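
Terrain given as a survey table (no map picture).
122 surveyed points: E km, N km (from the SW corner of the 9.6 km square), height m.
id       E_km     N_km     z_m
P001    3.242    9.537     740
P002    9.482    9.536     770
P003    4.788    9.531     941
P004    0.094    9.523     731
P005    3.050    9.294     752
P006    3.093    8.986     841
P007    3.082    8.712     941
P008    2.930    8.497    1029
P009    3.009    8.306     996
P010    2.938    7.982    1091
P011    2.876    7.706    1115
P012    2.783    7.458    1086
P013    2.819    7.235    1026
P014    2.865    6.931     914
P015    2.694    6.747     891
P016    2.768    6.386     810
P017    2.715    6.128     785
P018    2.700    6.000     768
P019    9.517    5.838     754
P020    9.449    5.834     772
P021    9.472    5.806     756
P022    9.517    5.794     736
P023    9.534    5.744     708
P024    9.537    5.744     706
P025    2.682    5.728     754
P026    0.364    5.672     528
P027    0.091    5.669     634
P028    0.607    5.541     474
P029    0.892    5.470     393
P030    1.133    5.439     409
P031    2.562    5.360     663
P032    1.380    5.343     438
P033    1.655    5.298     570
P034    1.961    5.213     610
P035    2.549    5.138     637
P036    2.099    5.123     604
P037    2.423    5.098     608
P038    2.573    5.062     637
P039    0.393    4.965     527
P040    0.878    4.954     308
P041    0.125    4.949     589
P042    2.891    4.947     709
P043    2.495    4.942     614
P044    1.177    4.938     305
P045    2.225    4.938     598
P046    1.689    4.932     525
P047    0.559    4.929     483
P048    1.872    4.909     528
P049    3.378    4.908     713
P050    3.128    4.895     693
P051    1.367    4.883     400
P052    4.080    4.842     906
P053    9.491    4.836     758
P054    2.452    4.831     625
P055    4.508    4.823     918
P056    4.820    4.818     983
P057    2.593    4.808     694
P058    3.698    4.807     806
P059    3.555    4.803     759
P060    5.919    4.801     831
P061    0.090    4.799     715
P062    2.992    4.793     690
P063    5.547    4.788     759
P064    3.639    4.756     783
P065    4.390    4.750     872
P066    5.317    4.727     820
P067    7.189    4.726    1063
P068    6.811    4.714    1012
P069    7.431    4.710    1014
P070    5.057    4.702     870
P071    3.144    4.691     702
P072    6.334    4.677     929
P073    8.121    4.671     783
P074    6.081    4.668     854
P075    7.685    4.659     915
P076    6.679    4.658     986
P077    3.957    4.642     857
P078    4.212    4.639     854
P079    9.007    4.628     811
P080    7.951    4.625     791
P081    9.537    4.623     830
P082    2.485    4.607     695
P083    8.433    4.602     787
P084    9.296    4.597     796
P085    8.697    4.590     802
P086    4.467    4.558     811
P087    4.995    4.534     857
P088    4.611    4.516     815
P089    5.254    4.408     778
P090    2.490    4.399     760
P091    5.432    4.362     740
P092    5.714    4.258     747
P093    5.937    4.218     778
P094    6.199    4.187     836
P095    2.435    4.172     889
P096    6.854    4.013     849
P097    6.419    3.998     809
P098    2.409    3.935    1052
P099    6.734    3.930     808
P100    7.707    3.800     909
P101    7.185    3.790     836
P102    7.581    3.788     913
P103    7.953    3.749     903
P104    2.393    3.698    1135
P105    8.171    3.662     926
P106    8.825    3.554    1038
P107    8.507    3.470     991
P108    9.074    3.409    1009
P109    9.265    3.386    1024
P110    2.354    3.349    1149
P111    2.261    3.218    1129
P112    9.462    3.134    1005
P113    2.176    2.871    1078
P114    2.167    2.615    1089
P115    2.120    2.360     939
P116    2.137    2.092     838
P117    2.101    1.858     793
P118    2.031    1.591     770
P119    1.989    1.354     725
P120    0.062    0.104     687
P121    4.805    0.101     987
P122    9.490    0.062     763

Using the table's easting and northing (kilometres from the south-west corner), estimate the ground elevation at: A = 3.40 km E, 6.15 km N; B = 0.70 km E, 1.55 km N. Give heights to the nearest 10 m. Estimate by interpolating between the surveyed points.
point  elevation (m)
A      750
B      920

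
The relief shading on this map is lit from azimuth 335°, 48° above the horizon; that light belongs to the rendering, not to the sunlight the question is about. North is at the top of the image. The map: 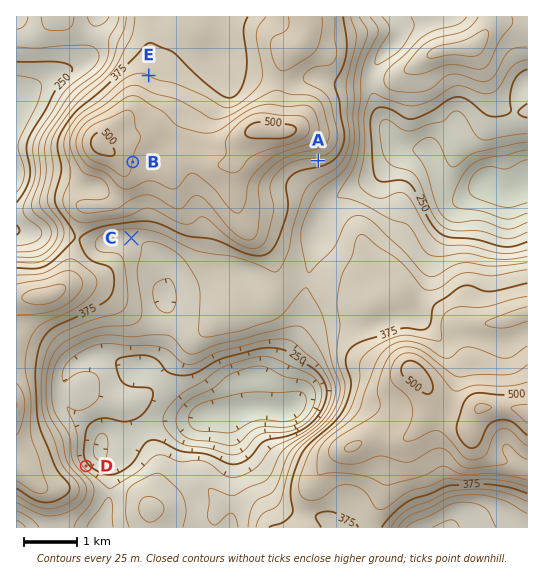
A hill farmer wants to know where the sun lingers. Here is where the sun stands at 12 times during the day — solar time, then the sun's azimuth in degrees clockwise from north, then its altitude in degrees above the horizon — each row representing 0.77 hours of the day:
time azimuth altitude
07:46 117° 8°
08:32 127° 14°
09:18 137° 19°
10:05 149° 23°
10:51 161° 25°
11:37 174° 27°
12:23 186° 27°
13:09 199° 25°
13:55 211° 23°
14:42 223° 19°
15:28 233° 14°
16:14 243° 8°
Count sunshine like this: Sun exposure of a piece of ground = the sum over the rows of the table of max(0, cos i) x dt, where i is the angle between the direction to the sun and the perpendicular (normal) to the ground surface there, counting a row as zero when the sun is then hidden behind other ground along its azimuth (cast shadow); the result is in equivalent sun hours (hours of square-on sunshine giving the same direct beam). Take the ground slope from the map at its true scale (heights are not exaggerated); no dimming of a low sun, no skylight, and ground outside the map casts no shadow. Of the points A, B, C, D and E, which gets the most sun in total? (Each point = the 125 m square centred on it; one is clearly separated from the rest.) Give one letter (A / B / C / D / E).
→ A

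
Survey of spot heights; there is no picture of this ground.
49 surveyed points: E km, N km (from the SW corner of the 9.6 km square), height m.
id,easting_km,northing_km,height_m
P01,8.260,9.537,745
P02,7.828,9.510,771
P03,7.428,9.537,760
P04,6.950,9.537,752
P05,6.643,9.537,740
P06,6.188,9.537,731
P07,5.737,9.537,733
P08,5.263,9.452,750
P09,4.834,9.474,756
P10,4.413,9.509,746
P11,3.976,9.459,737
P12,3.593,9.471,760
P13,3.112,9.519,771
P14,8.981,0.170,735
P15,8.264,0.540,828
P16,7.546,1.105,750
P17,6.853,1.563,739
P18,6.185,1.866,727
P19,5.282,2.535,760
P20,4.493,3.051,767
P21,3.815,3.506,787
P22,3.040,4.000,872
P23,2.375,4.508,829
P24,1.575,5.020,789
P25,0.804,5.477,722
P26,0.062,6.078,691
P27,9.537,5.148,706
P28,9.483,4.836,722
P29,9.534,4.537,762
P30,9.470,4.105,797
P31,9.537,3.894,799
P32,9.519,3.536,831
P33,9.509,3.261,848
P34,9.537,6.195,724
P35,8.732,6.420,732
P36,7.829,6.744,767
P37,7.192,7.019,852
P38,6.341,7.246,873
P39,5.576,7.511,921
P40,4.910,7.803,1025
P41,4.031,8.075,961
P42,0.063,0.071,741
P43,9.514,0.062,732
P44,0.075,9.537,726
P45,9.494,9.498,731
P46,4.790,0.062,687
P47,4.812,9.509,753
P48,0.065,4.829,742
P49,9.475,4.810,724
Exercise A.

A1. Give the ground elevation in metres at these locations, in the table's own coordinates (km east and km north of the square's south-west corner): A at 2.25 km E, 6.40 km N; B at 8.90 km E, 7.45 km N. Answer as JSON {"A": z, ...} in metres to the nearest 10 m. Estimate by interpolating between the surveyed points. {"A": 800, "B": 700}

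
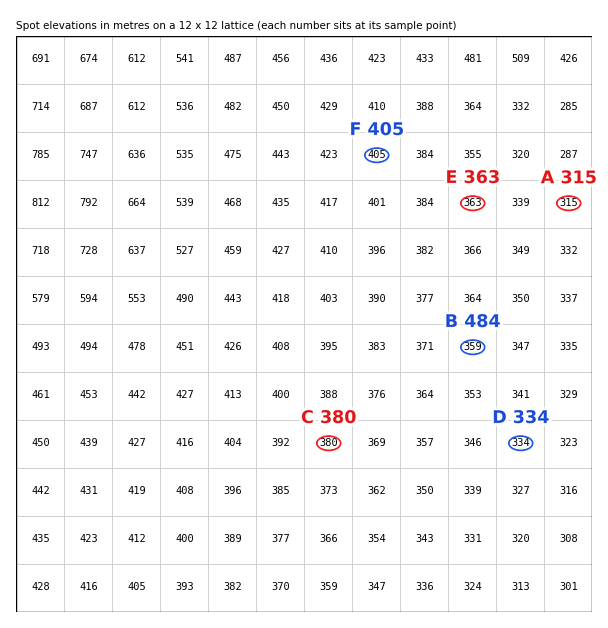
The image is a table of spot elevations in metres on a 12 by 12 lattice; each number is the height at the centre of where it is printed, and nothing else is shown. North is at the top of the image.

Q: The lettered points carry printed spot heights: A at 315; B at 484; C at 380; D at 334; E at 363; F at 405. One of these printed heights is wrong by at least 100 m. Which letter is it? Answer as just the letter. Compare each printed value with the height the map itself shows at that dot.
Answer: B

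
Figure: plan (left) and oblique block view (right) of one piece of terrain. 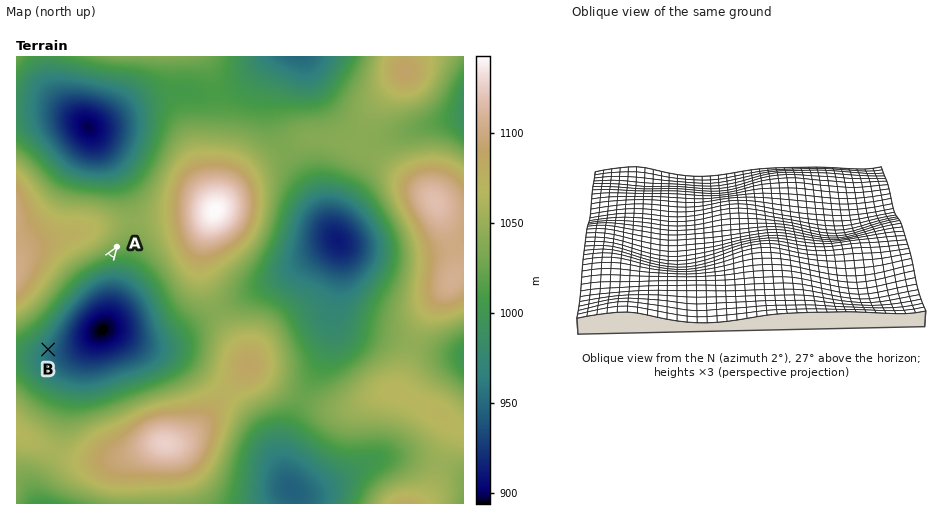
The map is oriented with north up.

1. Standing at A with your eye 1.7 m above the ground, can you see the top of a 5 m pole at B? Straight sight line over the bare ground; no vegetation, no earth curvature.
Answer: yes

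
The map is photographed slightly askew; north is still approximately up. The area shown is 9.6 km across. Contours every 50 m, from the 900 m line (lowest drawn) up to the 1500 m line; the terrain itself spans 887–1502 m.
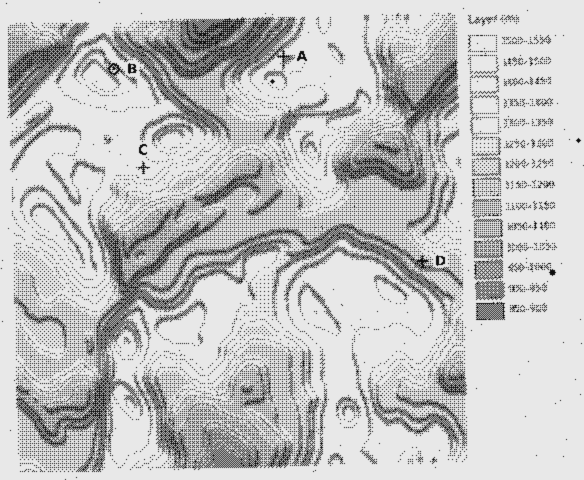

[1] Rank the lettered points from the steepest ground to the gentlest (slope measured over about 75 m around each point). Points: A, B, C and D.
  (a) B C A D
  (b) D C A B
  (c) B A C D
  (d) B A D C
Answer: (c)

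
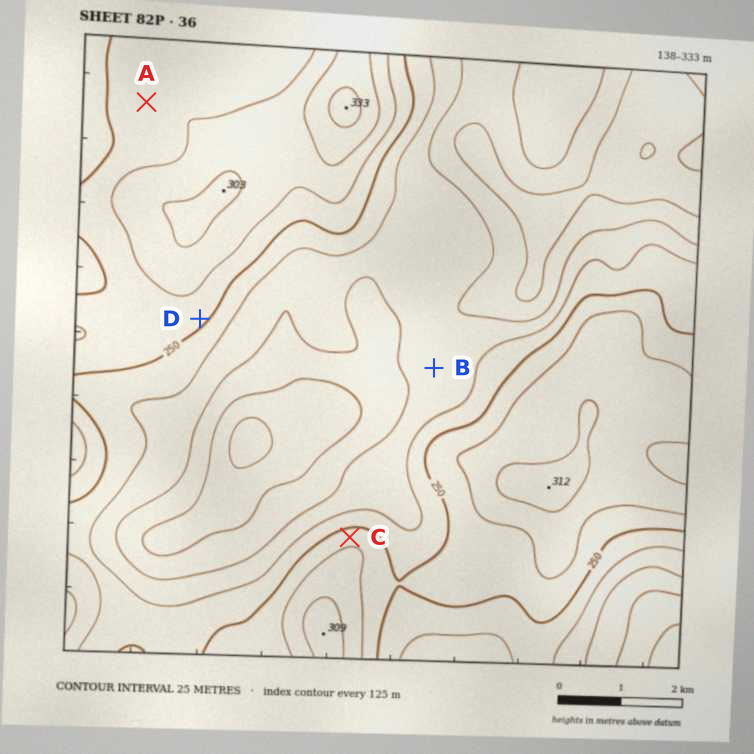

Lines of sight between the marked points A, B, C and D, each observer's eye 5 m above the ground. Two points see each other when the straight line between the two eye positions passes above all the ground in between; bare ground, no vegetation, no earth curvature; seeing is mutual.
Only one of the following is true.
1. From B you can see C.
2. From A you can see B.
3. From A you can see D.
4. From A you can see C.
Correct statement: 1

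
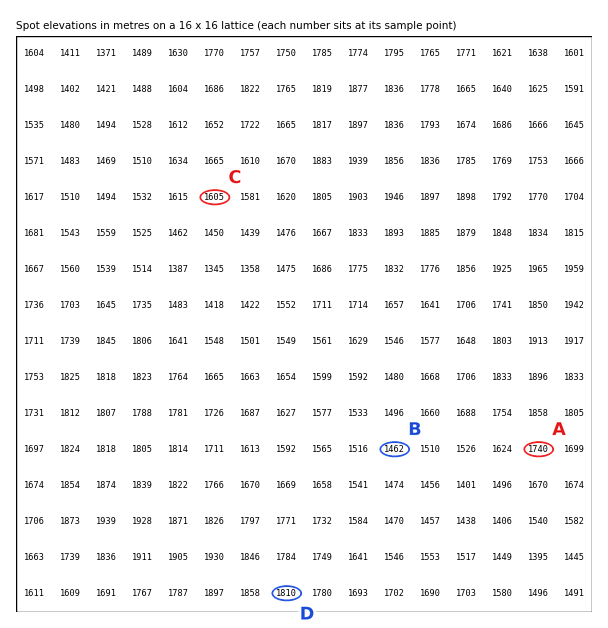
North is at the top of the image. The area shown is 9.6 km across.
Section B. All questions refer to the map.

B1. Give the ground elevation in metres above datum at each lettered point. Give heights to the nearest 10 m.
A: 1740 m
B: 1460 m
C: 1600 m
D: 1810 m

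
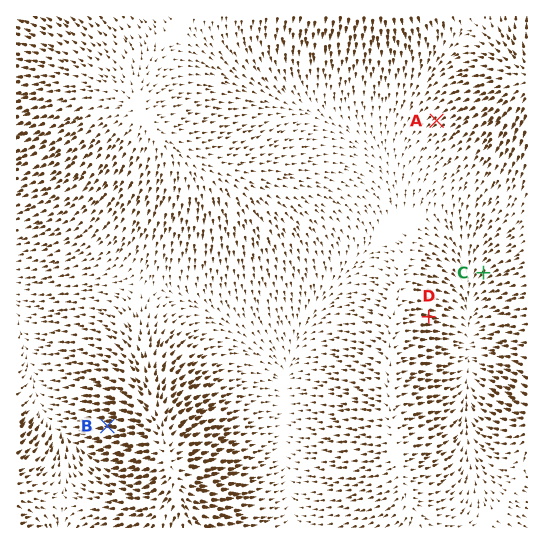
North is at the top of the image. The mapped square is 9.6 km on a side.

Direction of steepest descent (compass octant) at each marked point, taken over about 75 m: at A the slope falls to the SW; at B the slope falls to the W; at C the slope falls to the SW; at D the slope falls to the E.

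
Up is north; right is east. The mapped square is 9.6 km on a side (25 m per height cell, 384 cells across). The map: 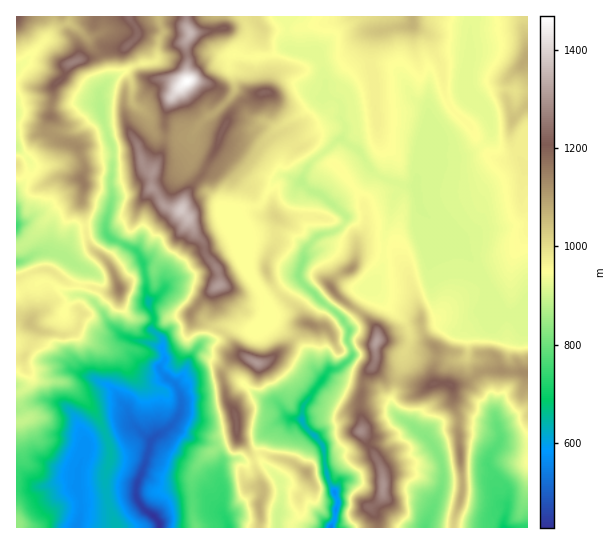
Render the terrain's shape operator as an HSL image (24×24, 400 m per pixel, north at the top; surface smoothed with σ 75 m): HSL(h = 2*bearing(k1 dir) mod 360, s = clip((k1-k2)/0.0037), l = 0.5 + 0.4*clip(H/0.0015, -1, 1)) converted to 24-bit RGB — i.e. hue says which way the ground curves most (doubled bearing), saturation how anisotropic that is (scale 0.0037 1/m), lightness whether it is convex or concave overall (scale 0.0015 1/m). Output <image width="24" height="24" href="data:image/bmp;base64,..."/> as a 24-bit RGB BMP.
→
<image width="24" height="24" href="data:image/bmp;base64,Qk32BgAAAAAAADYAAAAoAAAAGAAAABgAAAABABgAAAAAAMAGAAATCwAAEwsAAAAAAAAAAAAAyrGKr3SiUVKGaW+Gm7mNZZjAZQpmWZR8y9SQaUKFPV149vadMS5106puAC9xZBro2eyPy5Q0K5ujHTlp/uS/NllubEWZwkhNs6FVf4Znfl2FcWODr8R7PxRimZLFS3KcucB3PjdymGPH6e+2Iip+1pF3AF7zCWuY70yU8fnSVyxjK1lm/tiHNVa0ZlV/qHVJsI5sXZleWmR1Z2mRvaaDKlp6V2ibfW+pwpuEJydeh9mK0pZGZiVm0vvQNgBMN4AbRpgq+vfRSkG2RFun//1GJj+Ucz+AuKh5pZ5mp59vSXiCV2B2wMmRjmipOWqDWH2X0ZOynh6lm/8qMb3xgc/p1s10LwBEvUFWlfuLv6xialyuVyJt9/+pNC13OWiBuJ93rquFkbV8Qk6ChFJNf8NoglBlSHpKN25ejlZSiDSV8/7NGC82VJ9FjwIzNxmEn5Pg2vbVSXmeZiQ3SB1O4/yqb0egLy9ut5lelcFjw5VlXRtRg9KOe1SIhlZyj416M36Ibkh4Wb2+6/jTOTGJsU0yB05zWoDGwdGB6eNwNg0rm1Q0Oo2Isut9jVNUJR9BordlxJRnez3IjdvkSpKtbjJNc6drcLOodzCKPEBrzPundg0XmkIVNo0+J7KVJJKJZkWX95dhHkucop7hnJXor+rcv0+2ND94WMFbgMiAc45DdzcmdDU7ap2NgbN3MGF7sTNHKzZe+NuKsw7Zz9P8dLDFQ2mMHFsNAFkt/tXNLZamRWpowcBRfH5At0aymKbZfpTbuFlUrVJ4VU+obcOzcr3BxmssYBiN2UhvBo1LL8Q8jPmeYyEh/ZK4jieJWtmCADbA//fDS3TQMkZ+peC0WFDJM6zGyJNFcHg0gp2+Xpa7unLCvbt3XBQ3nu+bOACqV2zi7JvTLNA/d3M0UnhfeTpuvsfw1PL3LgAzjP+U1TqhsDi2hbIveFpQen5kfnppgXt2kphqq3iVRKN9pRNP7YB4ItFKBhxBS5iv+nGxxsJkQbyIV0uDYbaTbdBHMwAMpv/ekqAncUJHgbhtlkiTioCEfXqBgXd/fod3pW+/paFaZZnOKh/P0v+qrXfcEw6rKkw5S3Iz+PvQSyXOvDKHTblSZQZmzv3wsg8RQnZgdHV/mK59aFl5hYB7gnmBhHeAiYV3ZqIbzbFPcTBGbSHIy/vVZxVZpS9KYjtLU81xrPuhWB5fy85ynl1dHmtseo9K5pOYSz63a4OLmaN4cml+foF+fnWChX+Gi3p+zoKqhG5lTlV9i/dxOQYUiSoRdjl/y4yFqv61aCd6dWJ9dYhjsoN4RGaUOoE7gbBsqGyAan6Lk21pfXmAf3t9en5/eX6CjH+CNpoqlF+Ar05fotlMERmA6IKhQT2TsubIp+GgOSRSe25+c3aaj7m7knO8jqbRKmCCrZx0bXSGj2x7gHt/gH6AfX2AenZ/i4l5s2aOWmyGlKZg3uCfCxo7zVFunvnKUt/Q2Cc+QStTYI5iVZxtlJZefndXekVAaZWDjqCBdHGFjXB9f36Bf36BgX2BdnV/jo1/UL+Pjlq8c3rE49SwDAdKwMB2y+iTKlBR3FaPlX25W495cYdniW9XTnd7hYCWgaKMfmRzinZpbIx8foB/fXyAg3h+eH9/hYx9lS1Uk45RRr5NuM14Ewc5wu6hzm2VX0eJSlyDz5SBmHmmZ3WGdWqTbHesTJp2knF1jVx7gJiAbneKfX6AfXd/c4t0fW6VhJJ4VT/JmMp8YsyfwXmaJwdQ1vrLiSpYiotYS3J84ZyMYpCHeVuTYpOSfZuRf26bZV+Dm511gI9+f3SGdXV/gGl1fqaEbkODorZbNElh7OmlQYRTbj1VIjyf4LRIlSlkxbQxN4M8Hp001l+kmmVSQ8RyYZKWiGeAc2qAlJ50g4p6iXuCcWB9eq6JiWd7VUWDzn2cN0q4+LuwbZJAQF9YKIyW5DuVNGPK99TmebnbhNTvFU/L2tLzyljcb0xofXF8emp7jZ57hIZ7iW11YWqLeaBnemaDZLCeholTP2tTnT+L/8zgOG64IloZAJIHCbVI3dgl672DRyExdnhBfII+sVp8h3Wqc2KGfIWKiJZ5f2xwjX9yaJmMan2XaneDX3+WwoitQZg6JXZMzc5K2j/brJDg5afbEE518d5dvqQeV1QpNXc9kaVdYnNOfm5ganR7kXV+lX5rfX1nfYljbJhtbHSDcnN+ZnZ2k61kktHFOF+IQakyspFTfk1Qs9Z3MRl/ftBBVv+g5Gz/IRPLkbF+ZFiHh3mNeneMaY2Oc6qRmWWwtMOLY4OVc26EcHF/dXGAeKJl"/>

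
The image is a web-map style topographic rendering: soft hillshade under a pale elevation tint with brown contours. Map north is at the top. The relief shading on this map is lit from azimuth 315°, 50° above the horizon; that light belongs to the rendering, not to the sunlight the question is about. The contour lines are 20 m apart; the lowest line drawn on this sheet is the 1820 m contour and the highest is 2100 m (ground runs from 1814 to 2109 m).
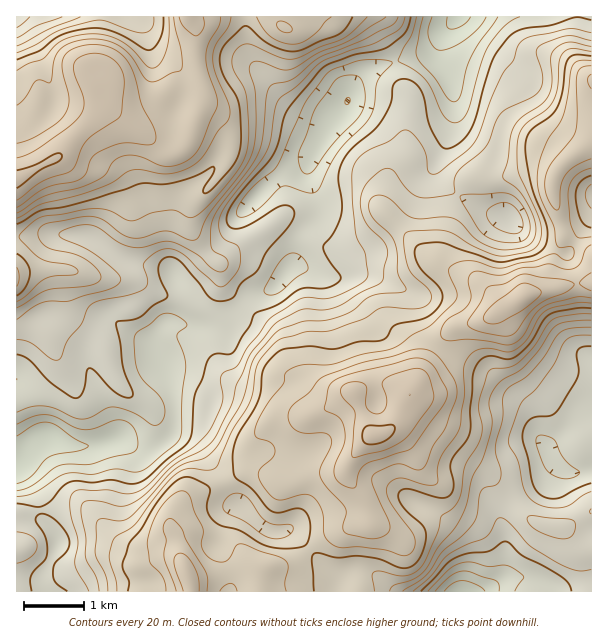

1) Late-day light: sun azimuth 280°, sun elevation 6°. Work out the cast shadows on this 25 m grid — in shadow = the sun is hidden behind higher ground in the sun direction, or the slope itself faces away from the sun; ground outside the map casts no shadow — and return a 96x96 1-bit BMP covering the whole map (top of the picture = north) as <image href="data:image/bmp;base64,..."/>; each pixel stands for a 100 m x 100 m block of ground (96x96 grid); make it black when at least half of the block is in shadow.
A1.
<image width="96" height="96" href="data:image/bmp;base64,Qk2+BAAAAAAAAD4AAAAoAAAAYAAAAGAAAAABAAEAAAAAAIAEAAATCwAAEwsAAAIAAAAAAAAA////AAAAAAAAAAAD4AAAAP/8AAAAAAADwAAAAH/+AAAAAAADgAAAAD/+AAAAAAAHgAAAAD/+AAAAAAAHAAAAAD/+AAAAAAAHAAAAAD/+AAAYAAAGAAAAAB/8AAAcAAAAAAAAAB/4AAAMAAAAAAAAAB/gAAAAAAAAAAAAAA8AAAAAAAAAAAAAAAAAAAAAAAAAAAAAAAAAAAAAAAAAAAAAAAAAAAAAAAAAAAAAAAAwAAAAAAAAAAAAA4B8AAAAAAAAAAAAB4B+AAAAAAAAAAAABAB+AAAAAAAAAAAAAAB+BAAAAAAAAAAAAAB8BgAAAAAAAAAAAAA4DgAAAAAAAAAAAAIwDgAAAAAAAAAAAAeADgAAAAAAAAAAAAOADAAAAAAAAAAAAAGH5AAAAAAAAAAAAACH/gAAAAAAAAAAAADH/gAAAAAAAAAAADh3/gAAAAAAAAAAABh//gAAAAAAAAAAABx//gAAAAAAAAAAAA5//gAAAAAAAAAAAAf//AAAAAAAAAAAAAP/+AAAAAAAAAAAAAD/8AAAAAAAAAAAAAD/4AAAAAAAAAAAAAB/gAAAAAAAAAAAAAA+AAAAAAAAAAAAAAA8BgAAAAAAAAAAAAAcH/AAAAAAAAAAAAAIH/4AAAAAAAAAAAAAH/8AAAAAAAAAAAAAH/8AAAAAAAAAAAAAH/8AAAAAAAAAAAAAH/8AAAAAAAAAAAAAD/8AAAAAAAAAAAAAD/8AAAAAAAAAAAAAD/8AAAAAAAAAAAAAD/7wAAAAAAAAAAAAB/z8AAAAAAAAAAAAA+D+AAAAAAAAAAAAAAD8AAAAAAAAAAAAAAD4AAAACAAAAAAAAADgAAAADAAAAAAAAAAAAAEADAAAAAAAAAAAAAAADAAAAAAAAAAAAAAAAAAAAAAAAAAAAAAAAAAAAAAAAAAAAAAAAAAAAAAAAAAAAAAAAAAAAAAAAAAAAAAB4AAAAAAAAAAAAAAB+AAAAAAAAAB+AAAB/gAAAAAAAAD/AAAB/wAAAAAAAA7/AAAB/4AAAAAAAB//AAAB/8AAAAAAAB/+AAAA/+AAAAAAAB98AAAAf/gAAAAAAD84AAAAP/wAAAAAAD8AAAAAP/8AAAAAAB8AAAAAH/+AAAAAAB8AAAAAD//AAAAAAAAAIAAPD//AAAAAAAAAIAAHx//gAAAAAAAAAAAHx//gAAAAAAAAAAADx//gAAAAAAAAAAADx//wAAAAAAAAAAABx//wAAAAAAAAAAABx//wAAAAAAAAAAAAh//wAAAAAAAAAAAAD//gAAAAAAAAAAAAD//gAAAAAAAAAAAAP//AAAAAAAAAAAAAf/PwAAYAAAAAAAAAf8P+AAYAAAAAAAgA/4P/AAQAAAAAABwA/wP/AAAAAAAAAB4A/wH/gAAAAAAAAD4B/gH/wAAAAAAAADwB/gH/8AAAAAAAADwB/gD/8AAAAAAAADAB/gD/+DAAAAAAAAAB/AB///4AAAAAAAAA/AAH//+AAAAAAAAA/AAD/f/AAAAAAAAAfAAB8f+AAAAAAAAAOAAAAf4AAAA="/>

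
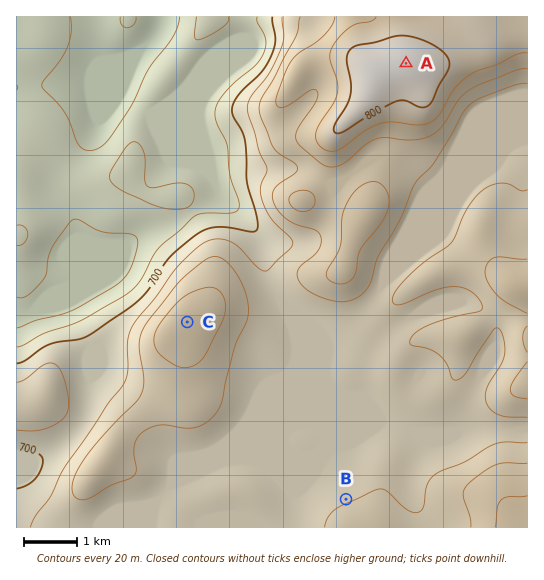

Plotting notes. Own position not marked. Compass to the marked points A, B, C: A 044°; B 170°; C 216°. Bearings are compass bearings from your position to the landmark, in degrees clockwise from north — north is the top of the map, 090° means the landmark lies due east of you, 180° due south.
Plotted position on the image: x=290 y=182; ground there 745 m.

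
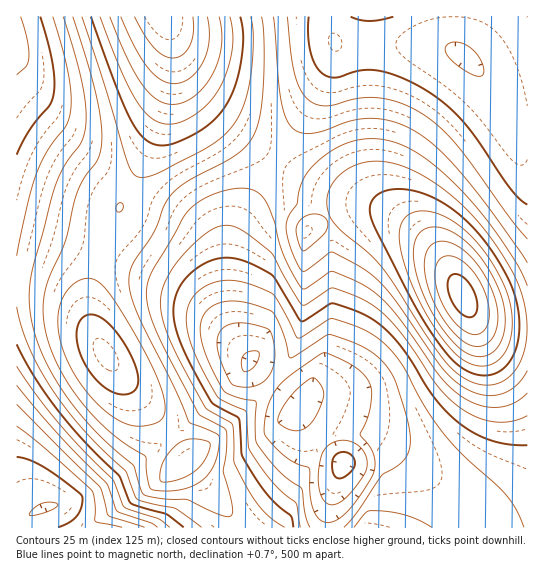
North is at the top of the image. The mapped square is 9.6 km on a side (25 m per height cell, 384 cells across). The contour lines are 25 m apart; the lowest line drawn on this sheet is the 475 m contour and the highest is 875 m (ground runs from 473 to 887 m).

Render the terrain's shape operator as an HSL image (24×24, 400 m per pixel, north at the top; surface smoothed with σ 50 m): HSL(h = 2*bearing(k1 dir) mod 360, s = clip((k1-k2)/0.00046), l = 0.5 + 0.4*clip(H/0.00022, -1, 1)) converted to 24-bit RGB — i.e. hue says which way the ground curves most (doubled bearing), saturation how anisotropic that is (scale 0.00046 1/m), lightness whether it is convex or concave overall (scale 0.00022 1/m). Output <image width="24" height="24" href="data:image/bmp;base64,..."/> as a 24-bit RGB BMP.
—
<image width="24" height="24" href="data:image/bmp;base64,Qk32BgAAAAAAADYAAAAoAAAAGAAAABgAAAABABgAAAAAAMAGAAATCwAAEwsAAAAAAAAAAAAAL2cfSmcuoD+S+1///4Hzsk93HZEoLsxae8ebeMuXcM2OY76E7sKSE0+SCh4xGDlU/866kGxvjW12iW17hW58gnF8f3V7fnl7fmp0bkE+MSoQKCENij9h/M/29tX1NdpzE81Re8mSdsaRZqmQXWKM/1lNCR4wEDNF/62Pm3Jtim1yiGx1hWx1gm9ygHZzf393f1hyeTlody1jfUlnKo8xJd1X59P1/c72a8mDBNM8ZL6KYoOSXEt2/4l/Dyo7DSIoclUX6cF9iGxviGhvhmdphXBohX9sfIRwfURzeDBug0F5h3qVjsaaVNx3EbBCgseO/c7smt2tFY9PPU9zZD9xxElf2AI5GxkYBroLrclxh2duiF9nil9cjXVejY9idY1mfDd5gTmBiGiPjbeUktGYgr+IY6RyB8U4btqJ/c7u0GrHETEyPi9cdlx043Pbg33/fuXjhGtxh11si1JdklhOnINSj6FXZ5xbeTiBflKNhqKZlMeWk8aPg62Fgb+ZiNeiEdRVQY1v/4DV4SWvFT86VnFze3t3fnt3gHF3hGF2iE5skEJWoldEt6RMjbpVUrBVc0WKdXCYkbWam8eYlb6TjsCej9Opic2fd5yEIElAMBxE/3e6vU5xFks4d3taeHtccmtedVJohj1tmjhYvWVEzs9kjdFoU79waliVg52kl72dncWcmsWgl86njcqbfKV6e1ZlajRZDxkkVShD/7m/S4JhLGdbeXpdamFZYEVYZjVXmT1czJVu0+SYmeKNXMeYaXOdiq6lmcCfnseem8qdkcSPkKp4hWBYbjlPYipNaTxZFTE302hM7LeUI0xheXVlallmXj1lazZtkllq1tab5/XWs+q2ZMbAc5OiirKflsCXoMSXosCMqbB0lnBTekBFaDJPazxfdFRvMz1naEF0/+3LKjxveGxxZVRzUzhxYD6Ck4ak1ezI3PfUx+jOYo68d6OhhrCRl7mLqbqDtK1tqHpQj1BFekVQcEJocFN3cmF9V019PDVz//nMLi58cGiAXFCBQzeER02hnsu72fbV2PbVttPGY0+0d56Qg6Z/oa17saNrsYFVpGNMk1xUf1dwblZ9aF2DbGOHWE6IQziD/v7NNy2EbmeOUFCROkucUJPArOTH1vfU3vLZjpCwhDumdpOBjJl4o5hvq4RirHNcpXBjmHt0eGWIZl6MYl6PZ2KRT0iRQTqW/fvOMi2HbGuZVGSgQHeyXc7PqOy82vbTyNesnl+ZgS2Md4h7j4x3m4RxpH5wp4B2pIqCm46Kb2iUYl+VXl2WYWCZTE6aLz6u+/HQKymxbnOgYH6oT6K6ZdKykOaauuOdu6p6jUN3cit4eYKAh4J9k4J+noeDpJGMpZiSnouHfmSFbmN4Y2h3YXKBXnSQC87O8+7E3g/bfoShcZOoY7a0acmVgdR5r8h0p29VfzpoajFxdoCFgIOGjomJmZKPopOPqXZyqW1hf2RudGx2aHd7YoOFXoyNTZJ9kZk5nneWipKgf56kdK2dcLl/ibxurapikFFQej5qaTxzc4OIe4mLho+NlYqHo19nr2BbsHZkh25rdHtza4R+Yo6HXJWQWpmYYpWbipCaj5abiZ6bgaOOfqd4lKVvmX9hh1Nhe0h1akl4cYmKdo2Ke42IjlluoVVer2hftIFqmIVwdod0bI59YpaHWpqPVpuWV5aZdJGVjpWRjJiMi5qGkZt9l45yj2hlhVlxflF/bVJ8b4mFcouDflh1iVFonlldrnVlto5yrJp4d5NzbJh8YpyFWpyNVZmRU5KTXYmOjZOFkpaElpaBlY17knhxjGZxhl17fVeBclp+b4h/bV17d0luhlVpm2FgrIRutpx7uKmEhKF4bZ98Y5+FW5uLVZOMUomKU3uCg490lJV4lI93koJzjm1timV1hV99f1qBemZ/bIJ+akRwd0tyhVxsmXJpq5R4t6uEu7aOprGLcKSAZqCHXpiLWIyKU3yAUGx1d4Zmk5VqkoxrjX1riGtohWRwgl93f1x9gXR+aFV4aEFxeVF4hWVymIR1rKaBt7mMtr2Vr7eaiKeNap6NYpOQXH2EVWp3UV1qd35ekJJfjYthhnxjgWxkfmJnfF9vfWh4fIN7YUByaER1elh8hnB2m5d9qLGGrr2Qrb+YpridnamhfpeeZIGPXGeBVVVzVU9nfXdakpJYiopZgX5bem9edmJgd2RqdoJ4eoR7XTtzaUl5emB+iHx4mqKAo7iHpsOPosOUmLmXlquph4SodGakZFWKZU16Zkluh29YlY9XiopWfX5XdXNbcnVjboJ2c4V7eIR8"/>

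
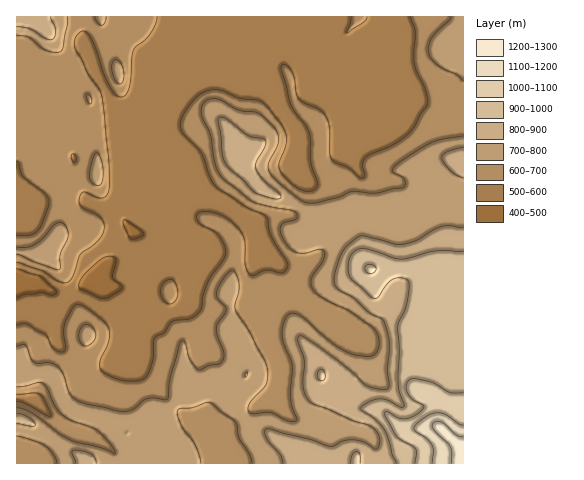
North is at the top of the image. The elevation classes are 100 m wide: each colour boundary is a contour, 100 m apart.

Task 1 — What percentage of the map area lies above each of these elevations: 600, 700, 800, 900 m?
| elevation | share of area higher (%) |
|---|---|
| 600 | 67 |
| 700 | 38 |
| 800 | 16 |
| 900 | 8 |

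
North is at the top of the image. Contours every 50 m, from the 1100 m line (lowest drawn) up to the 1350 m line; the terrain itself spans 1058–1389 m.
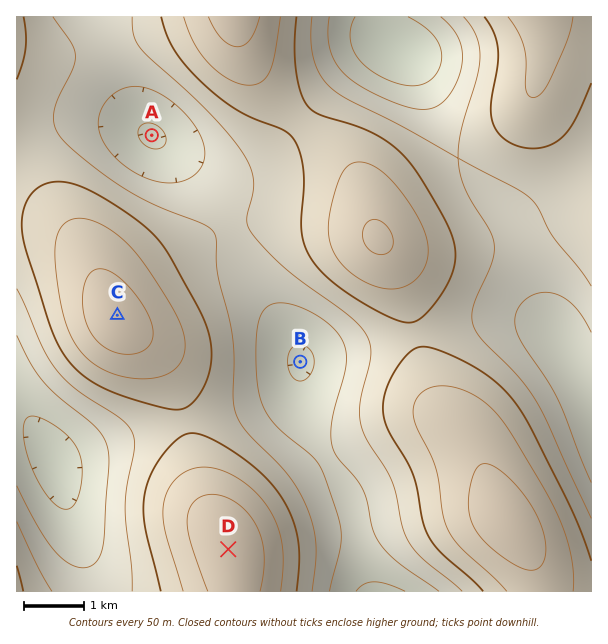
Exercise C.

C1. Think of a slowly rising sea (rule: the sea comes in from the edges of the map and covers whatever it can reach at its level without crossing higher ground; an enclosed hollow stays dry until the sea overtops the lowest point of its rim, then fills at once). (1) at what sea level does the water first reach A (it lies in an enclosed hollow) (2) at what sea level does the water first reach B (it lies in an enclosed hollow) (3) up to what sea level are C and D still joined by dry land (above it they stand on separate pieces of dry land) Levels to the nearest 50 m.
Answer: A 1200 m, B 1150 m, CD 1250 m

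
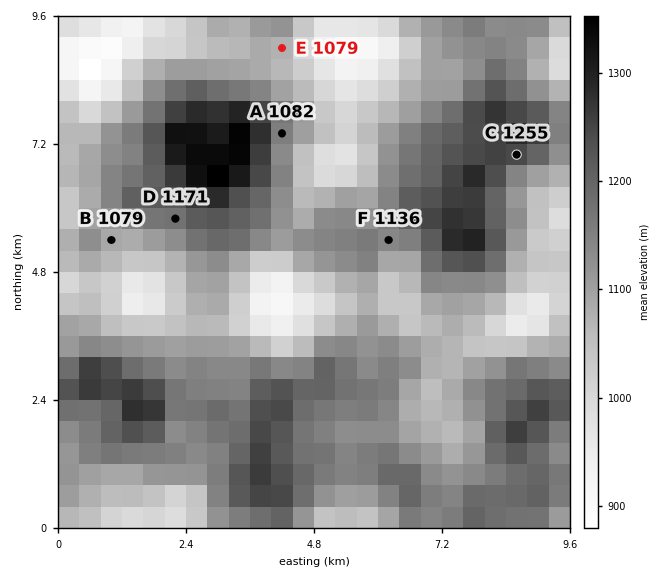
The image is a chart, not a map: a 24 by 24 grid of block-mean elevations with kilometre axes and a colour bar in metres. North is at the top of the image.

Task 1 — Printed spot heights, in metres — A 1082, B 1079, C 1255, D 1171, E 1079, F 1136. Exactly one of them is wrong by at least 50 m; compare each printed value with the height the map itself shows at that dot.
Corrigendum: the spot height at A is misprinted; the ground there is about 1145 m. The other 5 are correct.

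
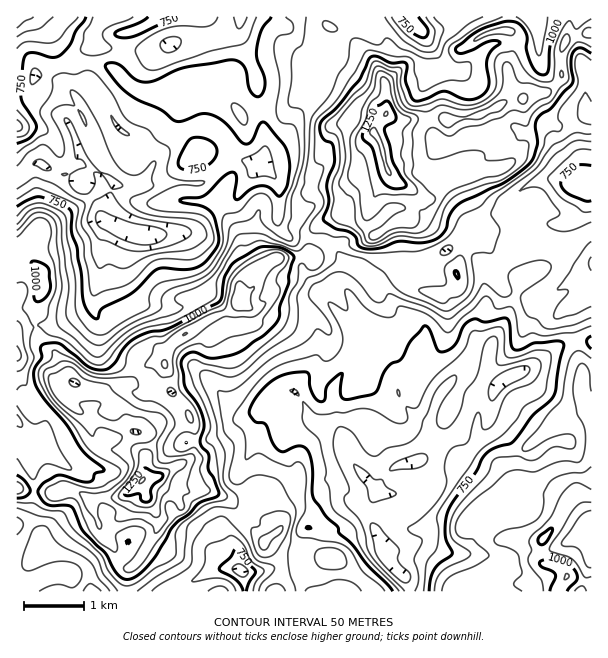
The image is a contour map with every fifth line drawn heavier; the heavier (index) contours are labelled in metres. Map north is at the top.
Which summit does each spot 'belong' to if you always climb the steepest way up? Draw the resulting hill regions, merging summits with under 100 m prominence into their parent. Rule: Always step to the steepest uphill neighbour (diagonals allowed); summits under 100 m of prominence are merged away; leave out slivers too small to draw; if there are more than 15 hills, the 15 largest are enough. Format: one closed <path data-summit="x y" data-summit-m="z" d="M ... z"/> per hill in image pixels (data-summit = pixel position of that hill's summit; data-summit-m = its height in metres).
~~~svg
<path data-summit="374 132" data-summit-m="1309" d="M591 16l-481 0-14 13-2 18-3 1-3 9 0 21 9 14-13 8-16 16-1 6 5 6 8 25-4 12 2 5 6 15 14 19 4 15 18 11 17 5 54-3 6-3 16-17 18-8 29-41 14 13 4 7 0 42 4 6 9 7 14-2 19 5 23 21 5 1-3 1-5 9-1 14 18 27 17 15-23 12-1 15-20 31 0 20 7 27-5-6-6-2-13 1-7-7-8-19-8-10-18 1-12 10-4 6 0 18-2 9-18 35 1 7 9 12 2 14-4 9-19 18 1 10 6 11 4 18-18-1-12 3-31 17-5 4 234 0 1-5-3-8-22-22-4-15-4-9 20-18-2-20-18-4 8-14 15-13 21-4 15-14 17-8 10-12 9 4 11-2 5-5 3-7 3-23 3-6 11-9 24-11 30-23 18-4 13 1z"/><path data-summit="143 480" data-summit-m="1305" d="M260 163l-29 41-18 8-16 17-6 3-27 3-35-1-24-11-3-4-5-18-17-20-11-6-12-1-18-11-6 1-17 15 0 241 4 5 5 12-1 6-8 3 0 79 22 10 4 5 2 10 27 6 9 4 8 9 4 23 81 0 37-21 12-3 18 1-4-18-6-11-1-10 19-18 4-9-2-14-9-12-1-7 18-35 2-9 0-18 4-6 9-8 8-3 13 0 8 10 8 19 7 7 13-1 10 5-6-24 0-20 20-31 1-15 23-12-17-15-18-27 1-14 5-9 3-1-5-1-23-21-19-5-14 2-9-7-4-6 0-42-4-7z"/><path data-summit="567 576" data-summit-m="1052" d="M585 340l-24 4-30 23-28 13-10 13-3 23-3 7-5 5-11 2-9-4-10 12-17 8-15 14-21 4-15 13-8 14 18 4 2 20-20 18 4 9 4 15 22 22 4 13 182-1 0-249z"/><path data-summit="17 17" data-summit-m="929" d="M108 16l-92 1 1 161 16-14 6-1 18 11 12 1 13 7-6-17 4-12-13-34 17-19 13-8-9-14 0-21 3-9 3-1 0-15z"/>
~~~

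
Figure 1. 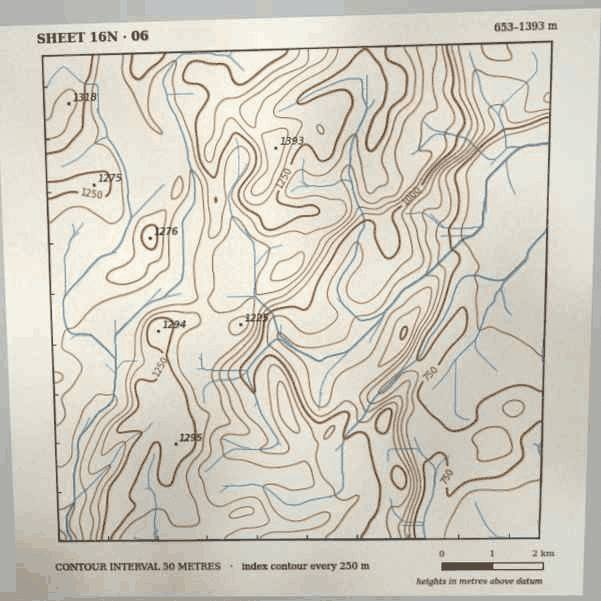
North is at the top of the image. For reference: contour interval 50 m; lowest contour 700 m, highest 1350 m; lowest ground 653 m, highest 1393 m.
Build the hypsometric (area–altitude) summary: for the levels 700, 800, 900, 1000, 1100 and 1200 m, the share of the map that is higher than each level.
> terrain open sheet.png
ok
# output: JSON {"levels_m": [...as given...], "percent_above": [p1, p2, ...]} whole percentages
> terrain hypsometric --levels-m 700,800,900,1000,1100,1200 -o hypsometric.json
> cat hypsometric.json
{"levels_m": [700, 800, 900, 1000, 1100, 1200], "percent_above": [92, 81, 74, 65, 54, 25]}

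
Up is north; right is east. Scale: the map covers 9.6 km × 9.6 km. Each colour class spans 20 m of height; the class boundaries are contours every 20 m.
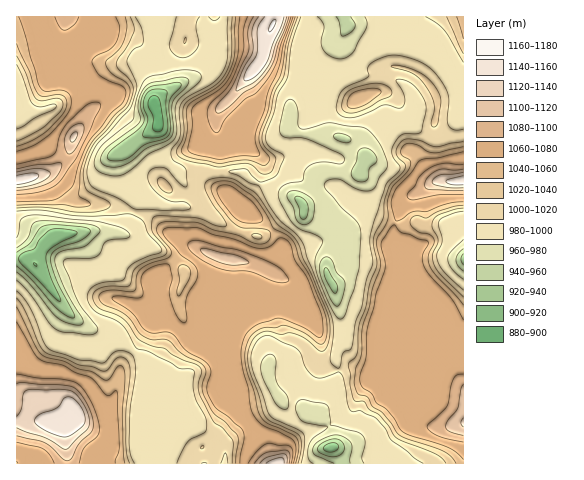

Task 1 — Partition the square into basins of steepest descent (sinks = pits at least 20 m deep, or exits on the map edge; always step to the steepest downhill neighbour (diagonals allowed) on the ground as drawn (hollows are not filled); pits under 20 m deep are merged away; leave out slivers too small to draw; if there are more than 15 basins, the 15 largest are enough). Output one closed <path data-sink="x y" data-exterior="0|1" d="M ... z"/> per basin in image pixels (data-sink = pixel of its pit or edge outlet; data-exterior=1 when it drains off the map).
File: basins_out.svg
<path data-sink="154 105" data-exterior="0" d="M276 16l-209 0-5 22-13 23 0 9 4 7 17 0 10 7 10 17 1 10-18 26-7 21-13 13-8 3 5 2 26 27 36 2 34 9 7 4 19 17 35 18 21 6-3 17 3 10-7 5-11 23 2 30 9 10 25-34 1-15-2-3 31 2 29 9-4-26-7-5-24-10 7-9 5-12-2-10-18-21-18-9-25-25-2-7 2-28-3-31 2-9 42-48z"/><path data-sink="35 264" data-exterior="0" d="M48 175l-14 1-18 5 0 240 41 1 14-5-6 10 3 37 121 0 3-6 15-17 21-37 0-7-3-5 3-23-4-12-4-4-23-8-24-21-13-8 0-12-7-24 34-32 8-2-23-11-19-17-7-4-34-9-36-2z"/><path data-sink="302 204" data-exterior="0" d="M262 64l-9 6-21 27-14 14-2 14 3 26-2 16 2 19 25 25 18 9 13 14 7 12-1 8 38-13 22-5 31 2 24 8-3-14 6-22-10 4-14-2-33-22-20-8-22-4-14-12-20-7 12-1 17-7 5-5 3-21 16-19 24 1 9-4-9-1-27-8-11-13-28-8z"/><path data-sink="332 447" data-exterior="0" d="M248 302l-3 0 2 3 0 11-3 9-23 28 7 16-3 23 38 48 10 24 191-1-1-62-32-3-8-8-5-14-16 0-13-6-10 3-10 0-15-6-18 4-10-1-4-12-3-24-7-13-8-9-28-8z"/><path data-sink="329 279" data-exterior="0" d="M361 236l-20 0-57 16-14 20 24 10 7 5 4 26 10 12 5 12 2 21 4 12 10 1 18-4 15 6 10 0 9-4-2-20 13-17 18 7 9-2 6-5-14-33-5-6-15-45-20-9z"/><path data-sink="360 174" data-exterior="0" d="M384 92l-15 2-26 13-24-1-17 21-4 21-10 7-20 5 18 6 14 12 22 4 20 8 33 22 14 2 9-3 13-15 21-13 8-2-11-7-12-19-8-5-8-42-11-14z"/><path data-sink="463 259" data-exterior="1" d="M463 180l-29 2-23 14-11 14-7 22 5 20 10 22 5 19 5 6 16 35 2 16 15 17 12 18z"/><path data-sink="347 25" data-exterior="0" d="M390 16l-113 0-8 15-5 22-4 10 17 10 28 8 11 13 27 8 10 0 22-9 5-8 2-16 3-3 9 0 0-18-7-13z"/><path data-sink="17 108" data-exterior="1" d="M66 16l-50 1 1 163 36-9 13-13 7-21 18-26-4-16-10-14-7-4-17 0-4-7 0-9 13-23z"/><path data-sink="185 272" data-exterior="0" d="M195 247l-8 1-34 32 0 4 7 20 0 12 13 8 24 21 18 6-4-11-1-26 11-23 7-5-3-6 3-21-15-4z"/><path data-sink="17 463" data-exterior="1" d="M70 418l-13 4-40 0-1 41 51 1-2-37z"/>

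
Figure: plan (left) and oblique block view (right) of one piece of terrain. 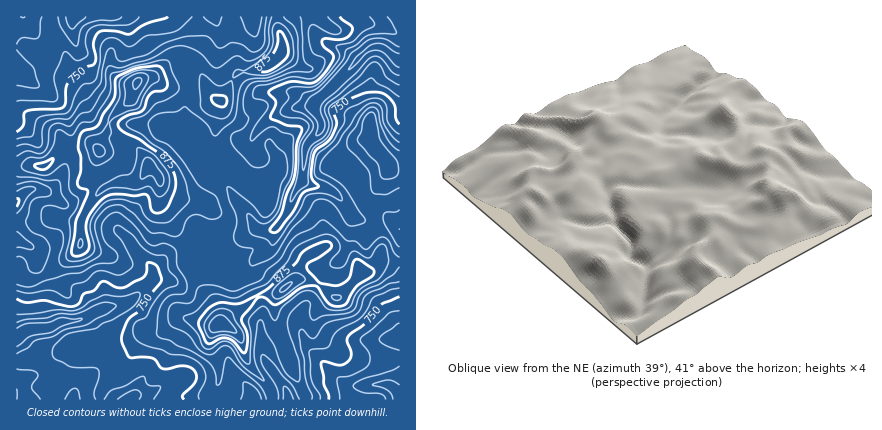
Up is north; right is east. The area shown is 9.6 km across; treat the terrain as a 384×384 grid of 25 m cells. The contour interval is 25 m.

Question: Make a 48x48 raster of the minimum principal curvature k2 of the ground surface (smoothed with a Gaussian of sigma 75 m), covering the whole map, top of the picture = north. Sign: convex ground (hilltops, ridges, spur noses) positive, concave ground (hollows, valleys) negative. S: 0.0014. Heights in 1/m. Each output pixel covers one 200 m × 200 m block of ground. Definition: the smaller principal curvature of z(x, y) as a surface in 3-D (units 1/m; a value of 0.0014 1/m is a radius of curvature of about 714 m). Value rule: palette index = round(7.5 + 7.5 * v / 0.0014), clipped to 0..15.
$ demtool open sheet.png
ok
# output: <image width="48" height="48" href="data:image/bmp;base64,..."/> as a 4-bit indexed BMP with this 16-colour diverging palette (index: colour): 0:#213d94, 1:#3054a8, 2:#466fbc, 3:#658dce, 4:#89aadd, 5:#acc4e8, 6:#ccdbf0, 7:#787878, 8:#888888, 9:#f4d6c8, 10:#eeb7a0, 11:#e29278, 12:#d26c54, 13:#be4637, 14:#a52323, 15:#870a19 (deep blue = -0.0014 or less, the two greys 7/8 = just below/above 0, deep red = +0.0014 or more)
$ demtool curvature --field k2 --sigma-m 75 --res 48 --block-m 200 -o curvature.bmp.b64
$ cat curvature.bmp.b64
<image width="48" height="48" href="data:image/bmp;base64,Qk32BAAAAAAAAHYAAAAoAAAAMAAAADAAAAABAAQAAAAAAIAEAAATCwAAEwsAABAAAAAAAAAAlD0hAKhUMAC8b0YAzo1lAN2qiQDoxKwA8NvMAHh4eACIiIgAyNb0AKC37gB4kuIAVGzSADdGvgAjI6UAGQqHAHd4iHZ4h3Y0Z4h3eIeIdUeSSJh3dneJg2iIh3Znd3hldWd2d4h4U1dxV3ZndVM0NGZ3d3dmd3h1d2ZmZnh2NXcid2V2VmVUVnZnd3d2Z4iGZ3d2ZndzR3QXmGZleId3d4h3h3eHZ4h3Z3dmZmdTh0NYiGZXiId3d4h3h3h4d3d2dndmZlU0hjVoiFRoiHd3eHd4d4h4h3d3d3d3aGQldTZ3dUd3d3d3d0eId4iId2d4iHd2V3Q2lTZ3dGh3ZlVVVCEiN4iHd2aJd3d2WJdohDeHZHd3ZmZ3dmQyEBJGiGaJZnd2V6qGREd3ZXdmZnd3dneIYyECVneHZ3iHZol1VkZ2dndVVmZ3d4iHZplkI0Rmd4mGZmd2d0VUVmZXmHZ3d2ZneJlnZlQ1eIh1ZmZ2d1Z2NFR6qWVWd3d2Z4ZoZohkV3dVd3dleHaZdEV4d2VVZoiHd2Z3Zoh2RVRGZmVVVWV4h2VmZmd3Z4d3dmZmVnh4ZWZndmZ3ZWZXiHZnZnmIaHdnZmZmZ3h4VXeId3eIdmd2ZVVmZplnd5dndniGZ4h1RlaId3d3dlVmd3dlRYZIdoZXZnmnV4hTZ2Vnd4d3eHRXiIiIVHRZhERWZWmnVnY2iGZnd3d3eIZHh3iZZWVYhGd2ZVd3VmRXh3d3d3d3ZmU3h2Z3ZnZWZXh3dUdlVlVnd3d3d3d3dDMVh3ZmZnd2Zod4llh1VlZ3iHdmd3h3Y3cgd3d3dWZ3Znd4l1Z3ZlZ3iYh2Z4iHRYlwN3iIdGd3eEiYdER3ZWZld3eHd4h0R3iDB4iYRHd3dxR1RXZHdmd1V3Z3d4hUd3iFBahzJ3d3dlISRoh1h3eISJZnZ3ZXiHh2IEETZ3Z3d3ZWVHiGV4doZ5d3Z2Z3d3d3cCVnd3Z4iHeJdFd3VGdXh5d3Zmd3d3d4gBmYh3Z4iHiIhVd2ZVZXqHZ2Z3d4d3d4gAmIh2Z3iHdkd2Zop2ZmiGZld3d3dmd4gAmYdmeHd4dEZ3Vop2Z3dmZWd3d3ZXh4cgd3ZneIdnY2eGSIdmd3VVZnd3dmZHl4dQBWeIh3ZWVniVaHZ2ZlVmd3dnZmdEiHd2AVeHZ2ZWd3iUd1Z0IjVmZ2Zmd2hzR3eaMEVWiWRXd2dkd1eGVFVmZ2Z4iGZ3Q1Z2A4hlmnRod2ZFZ1Z3eHZnd2eIiGRphlMzFqiFaXZ3d2VWd2dmeXRndlZ4mXVHdnd1EneHVndndlV3d2dWeHRXd1Z3d2ZDI0VEMBZ3dndnZWd3d1VnmZZnd1Z3ZmUyNEVogwJ3dmdmV3eHaFSFeaeHZmd3Z3ZXhmV5qDAmd3ZVZ3d3aFV0NXZ2Vnd2Z5ZomHZXmHQDeZZXh3d3ZkVlMzRmd4h2Z4ZGeIdVeIhBOIVHiHd3VFeIZlVniId3Z3dUV5llZ3VEAzJIh3d3NneJZndniHZ3Z2dkVohlZBN4QiWIdnd2OIeIZoh2Z3eHV3dTaIh1VHmIZmaHZod1SIiHZoiHZnd3WIdTeYZkV4h3d3d3Z4h1RDIzRVVmZnd2aIdUdlZ1eHZniIdg=="/>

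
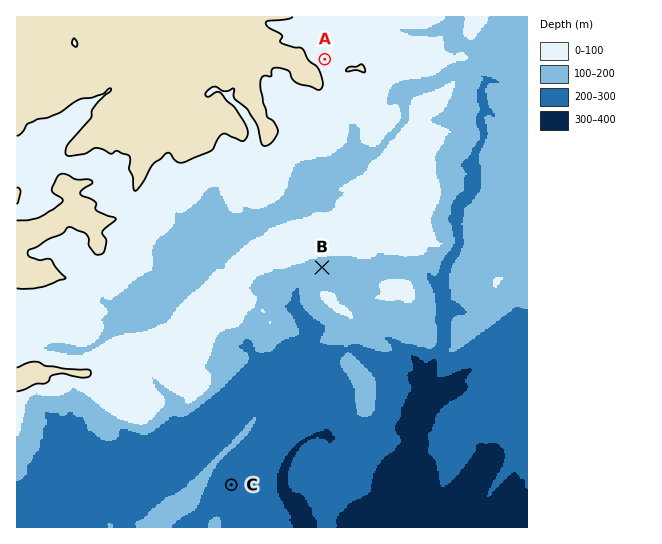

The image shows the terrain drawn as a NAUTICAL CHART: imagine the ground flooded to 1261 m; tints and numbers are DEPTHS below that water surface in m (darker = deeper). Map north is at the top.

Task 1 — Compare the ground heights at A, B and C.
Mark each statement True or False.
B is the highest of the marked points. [False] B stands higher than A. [False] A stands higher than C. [True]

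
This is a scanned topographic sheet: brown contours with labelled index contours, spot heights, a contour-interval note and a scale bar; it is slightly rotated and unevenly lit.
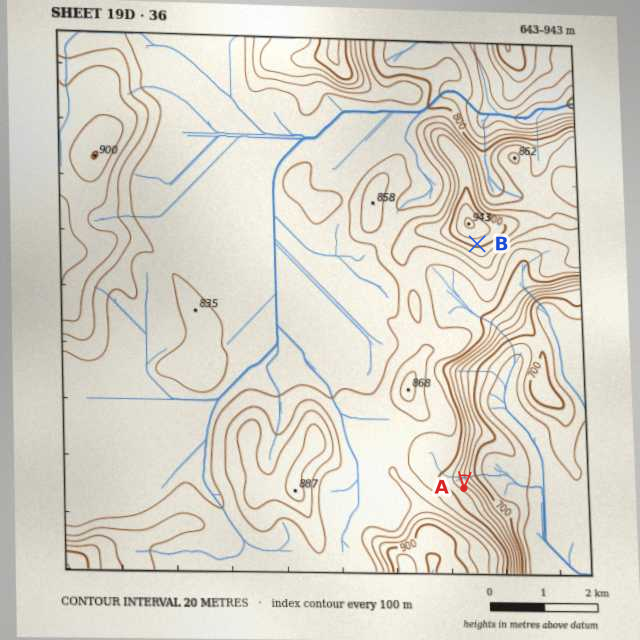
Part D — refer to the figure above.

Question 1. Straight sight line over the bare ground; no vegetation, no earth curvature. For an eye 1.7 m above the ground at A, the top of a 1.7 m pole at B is visible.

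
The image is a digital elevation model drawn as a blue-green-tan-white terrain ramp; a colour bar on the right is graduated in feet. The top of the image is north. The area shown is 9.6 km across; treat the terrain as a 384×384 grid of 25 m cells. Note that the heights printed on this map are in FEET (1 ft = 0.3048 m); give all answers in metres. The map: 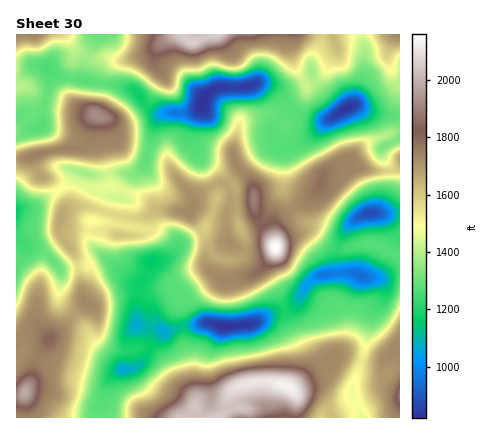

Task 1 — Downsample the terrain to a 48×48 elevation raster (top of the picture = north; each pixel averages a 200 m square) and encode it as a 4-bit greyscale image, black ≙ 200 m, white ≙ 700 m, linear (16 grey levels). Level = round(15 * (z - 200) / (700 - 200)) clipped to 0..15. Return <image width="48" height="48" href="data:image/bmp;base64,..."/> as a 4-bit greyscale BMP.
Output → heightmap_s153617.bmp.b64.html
<image width="48" height="48" href="data:image/bmp;base64,Qk32BAAAAAAAAHYAAAAoAAAAMAAAADAAAAABAAQAAAAAAIAEAAATCwAAEwsAABAAAAAAAAAAAAAAABEREQAiIiIAMzMzAERERABVVVUAZmZmAHd3dwCIiIgAmZmZAKqqqgC7u7sAzMzMAN3d3QDu7u4A////AKqqmYdmZmeaq7zN3d3czLu7u6mZiIeJqruqqZhmZmeZqqvM3Mzd3MzMzLqZiIiJqsy6qph2ZmZ4maq8zMzd3MzN3cqZiIiZq8y6qph2ZWZniJqrzMzd3d3d3cupiIiZqru6qZh2VVVWeJmqurvN3d3d3bqqmIiaqqu6qpiGZURFZ4mZmZq7zMzMzLqqmIiaqqqqqpmHZUREVmeIiIiZqqu7uqqqqYiaqqqqqpmHZVVUVWZmdmd3iJmZqqqqqZiaqqqqqpmIdlVVVVVmZmVmZneIiZmqqZiJqqqqqqmIdlVVVEVVVVRFVVZmd4iZmYeJmqqqqqmYh1RERERVRDIjM0VWZnd4iHd3mqqqqqmZl2VEREREMiIiIiRVVmZmd3ZmeZqqqZmZmGVERFVVMiIzIiNFVVZmZmZmaJqqmZmqqGVERVVlVFVVRERFVVVmZmZVZ4mqmJqqmGVVVVZmZnd3ZlVVRFVmZlVVVnmpiImqmGVVVVZmZ4mZh2ZlVEVVVVVVVniZh4mZh2VVVWZmeJqqqYdmVERFRENERWeZdnmYhmVVVVZniaqqqqmHZUMzMzMzRWZ3dniIdmVVVVVnmqqqqqqphlQzMzM0RWZmZniHZmZVVVVnmZmZqqvLl2VURERFVWZmZ5mHZmZlVVVmiZmZmrzcqGZVVVVVZlVmeJmHd3d3ZmZmiZqqmr3tqYdlVVZmZVZmiZmIiIiIh3ZmiZqpmrzcqph1VVVVVVZniZmIiIiIiHZ4iZmpmrvLqpl2VERVVVZmiZmIiIiIiIiZmZmZmru6qZmGUzMzRFVmiZmIiIiImZmqqZmZq7qqqqmXZDIiNFVmiZmYiIiImZmqqZmZq7qqqqqpdUMzNFZneJiId3d4iZmaqZmZq7qpqqqql1VEVWeIiIh3d3d3iImaqZmZq7qZmqqqqHZVVniZmHd3d3d3d4mpmZmZqqqZmqqqqph2Z4mZmHd3d3ZmZ4mYd4maqpmIiaqqqqmYiJmZh3d4iHd2Z4mHZniaqYd2eJqqqqqYiaqqmZmZmZh2Zoh2ZniamHZmZniaqqmHeZmqqqqqqqmGZndmZmiah2ZmZmZ4mZl2eHd4iaqqqqqXZmZmZmeZh2ZmZlVmeIh3ZmZmeJqqqqqXZWZVVVaIhmZmZlRFVmZ3dmZmaJqru6qXVVVUREV4hmZmZlQzRFVWZmZmaKq7y7qGVEMzIiRndmZmZlQyIzRVZmZmaJq7u6h1VDMyIiRWZmZmZmVDIiNFZmZmaJqqqYdlVVVDIiNFVVVmZmZUMiNFZnZmZ4iId2VVVndjIiIiIzRWZnZlQzRWZ3dmZmZmZmVVaJlkMiIiIiRVZ3dmVVVmd3ZmZmZmZmZniql1VDMzMiRWd3d3ZmZmd3ZmZmZmZ3eJqqqIh2Z3ZUVniHeId2Znh3ZmZmdnd4maqqqqqYmZh2Z4mHeIiHZ3iHd2Znd2d3iaq7qruqqqmIiZmYiJmHd4mJiId3dmZniaq7vMzLu6qqqqqZiJmHd4maqpiIdmZmeaq8zd3dzLu6qqqpmZmHeJmg=="/>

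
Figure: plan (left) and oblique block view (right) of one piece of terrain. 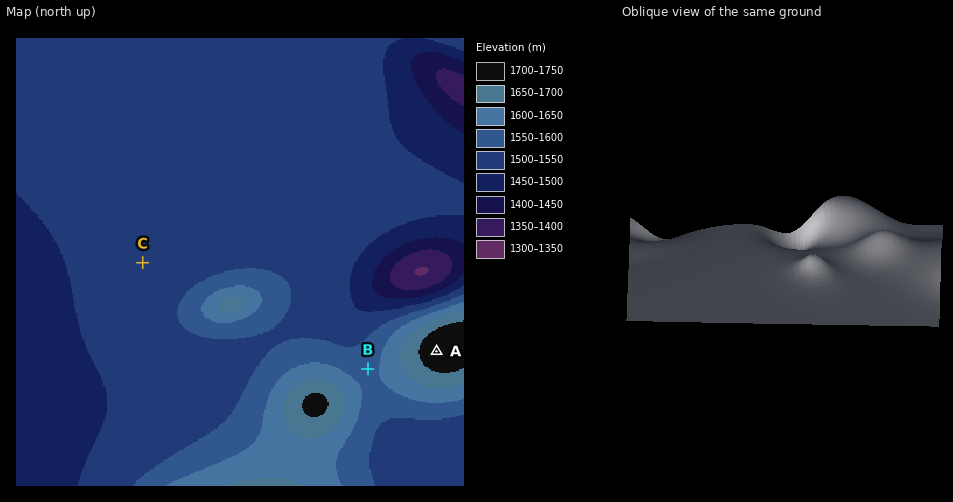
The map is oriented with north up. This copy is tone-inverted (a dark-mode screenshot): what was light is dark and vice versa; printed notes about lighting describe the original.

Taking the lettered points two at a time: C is lower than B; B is lower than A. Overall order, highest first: A B C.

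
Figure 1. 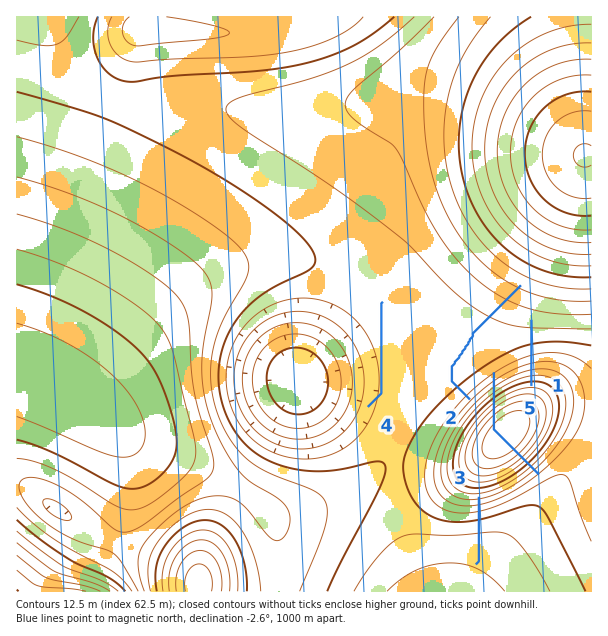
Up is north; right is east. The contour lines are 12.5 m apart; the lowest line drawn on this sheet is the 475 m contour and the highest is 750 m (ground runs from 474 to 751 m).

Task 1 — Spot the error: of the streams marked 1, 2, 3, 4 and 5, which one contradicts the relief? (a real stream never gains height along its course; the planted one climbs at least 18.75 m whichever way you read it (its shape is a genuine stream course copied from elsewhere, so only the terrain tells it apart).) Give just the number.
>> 5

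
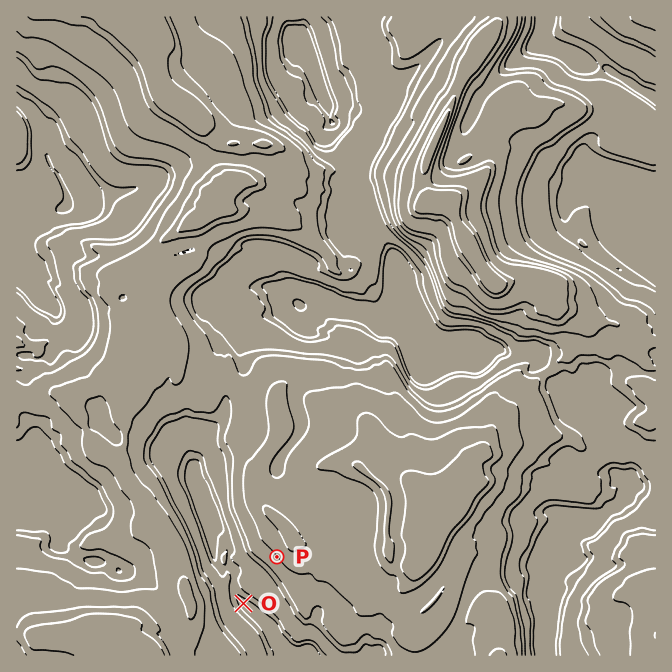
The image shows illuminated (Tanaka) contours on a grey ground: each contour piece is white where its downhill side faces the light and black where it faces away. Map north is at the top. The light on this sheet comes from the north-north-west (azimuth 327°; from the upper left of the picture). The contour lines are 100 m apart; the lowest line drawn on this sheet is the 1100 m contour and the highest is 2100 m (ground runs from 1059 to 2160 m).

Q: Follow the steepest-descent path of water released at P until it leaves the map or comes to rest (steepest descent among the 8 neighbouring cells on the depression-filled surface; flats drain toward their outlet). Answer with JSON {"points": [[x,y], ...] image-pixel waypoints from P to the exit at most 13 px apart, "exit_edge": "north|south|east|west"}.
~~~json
{"points": [[277, 557], [264, 570], [250, 578], [237, 574], [235, 587], [242, 600], [254, 612], [267, 625], [277, 638], [285, 652], [287, 655]], "exit_edge": "south"}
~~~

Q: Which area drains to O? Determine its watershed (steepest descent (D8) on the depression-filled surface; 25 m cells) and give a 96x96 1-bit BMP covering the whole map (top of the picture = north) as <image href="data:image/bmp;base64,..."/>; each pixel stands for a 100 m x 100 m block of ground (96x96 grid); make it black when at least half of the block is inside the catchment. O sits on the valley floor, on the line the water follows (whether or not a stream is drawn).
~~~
<image width="96" height="96" href="data:image/bmp;base64,Qk2+BAAAAAAAAD4AAAAoAAAAYAAAAGAAAAABAAEAAAAAAIAEAAATCwAAEwsAAAIAAAAAAAAA////AAAAAAAAAAAAAAAAAAAAAAAAAAAAAAAAAAAAAAAAAAAAAAAAAAAAAAAAAAAAAAAAAAAAAAAAAAAAAAAAAAAAAAAAAAAAAAAAAAAAAAAAAAA/AAAAAAAAAAAAAAA/gAAAAAAAAAAAAAA/wAAAAAAAAAAAAAA/4AAAAAAAAAAAAAB/8AAAAAAAAAAAAAB//AAAAAAAAAAAAAD//gAAAAAAAAAAAAD//wAAAAAAAAAAAAD//4AAAAAAAAAAAAH//8AAAAAAAAAAAAH//8AAAAAAAAAAAAP//4AAAAAAAAAAAAf//4AAAAAAAAAAAAf//wAAAAAAAAAAAA///gAAAAAAAAAAAA///AAAAAAAAAAAAB//+AAAAAAAAAAAAB//+AAAAAAAAAAAAD//8AAAAAAAAAAAAH//8AAAAAAAAAAAAH//8AAAAAAAAAAAAP//8AAAAAAAAAAAAf//+AAAAAAAAAAAA////AAAAAAAAAAAB////AAAAAAAAAAAH////gAAAAAAAAAAH////wAAAAAAAAAAH////wAAAAAAAAAAP////4AAAAAAAAAAP////wAAAAAAAAAAf////wAAAAAAAAAA/////wAAAAAAAAAA/////wAAAAAAAAAAf////AAAAAAAAAAAD///gAAAAAAAAAAABz//AAAAAAAAAAAAAB8AAAAAAAAAAAAAAAMAAAAAAAAAAAAAAAOAAAAAAAAAAAAAAAEAAAAAAAAAAAAAAAEAAAAAAAAAAAAAAAAAAAAAAAAAAAAAAAAAAAAAAAAAAAAAAAAAAAAAAAAAAAAAAAAAAAAAAAAAAAAAAAAAAAAAAAAAAAAAAAAAAAAAAAAAAAAAAAAAAAAAAAAAAAAAAAAAAAAAAAAAAAAAAAAAAAAAAAAAAAAAAAAAAAAAAAAAAAAAAAAAAAAAAAAAAAAAAAAAAAAAAAAAAAAAAAAAAAAAAAAAAAAAAAAAAAAAAAAAAAAAAAAAAAAAAAAAAAAAAAAAAAAAAAAAAAAAAAAAAAAAAAAAAAAAAAAAAAAAAAAAAAAAAAAAAAAAAAAAAAAAAAAAAAAAAAAAAAAAAAAAAAAAAAAAAAAAAAAAAAAAAAAAAAAAAAAAAAAAAAAAAAAAAAAAAAAAAAAAAAAAAAAAAAAAAAAAAAAAAAAAAAAAAAAAAAAAAAAAAAAAAAAAAAAAAAAAAAAAAAAAAAAAAAAAAAAAAAAAAAAAAAAAAAAAAAAAAAAAAAAAAAAAAAAAAAAAAAAAAAAAAAAAAAAAAAAAAAAAAAAAAAAAAAAAAAAAAAAAAAAAAAAAAAAAAAAAAAAAAAAAAAAAAAAAAAAAAAAAAAAAAAAAAAAAAAAAAAAAAAAAAAAAAAAAAAAAAAAAAAAAAAAAAAAAAAAAAAAAAAAAAAAAAAAAAAAAAAAAAAAAAAAAAAAAAAAAAAAAAAAAAAAAAAAAAAAAAAAAAAAAAAAAAAAAAAAAAAAAAAAAAAAAAAAAAAAAAAAAAAAAAAAAAAAAAAAAAAAAAAAAAAAAAAAAAAAAAAAAAAA="/>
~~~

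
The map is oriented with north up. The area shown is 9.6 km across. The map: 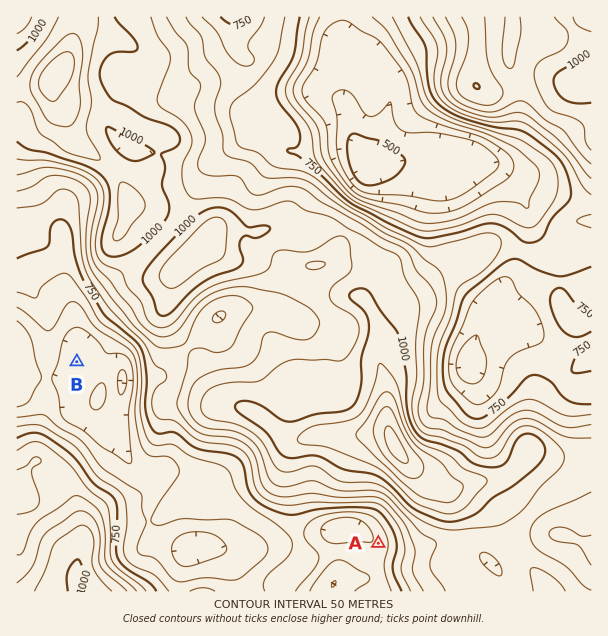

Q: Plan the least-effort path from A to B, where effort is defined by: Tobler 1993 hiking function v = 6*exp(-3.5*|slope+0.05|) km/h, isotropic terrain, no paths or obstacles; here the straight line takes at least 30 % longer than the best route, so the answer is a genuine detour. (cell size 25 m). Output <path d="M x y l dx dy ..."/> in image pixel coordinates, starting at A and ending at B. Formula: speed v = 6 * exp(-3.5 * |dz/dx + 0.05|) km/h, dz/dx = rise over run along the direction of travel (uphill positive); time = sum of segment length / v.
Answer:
<path d="M378 543l-3 2-51 0-21-11-4 0-93-46-3 0-21-11-23 0-18-9-13-13-3-2-41-40-4-9 0-20-3-6 0-16"/>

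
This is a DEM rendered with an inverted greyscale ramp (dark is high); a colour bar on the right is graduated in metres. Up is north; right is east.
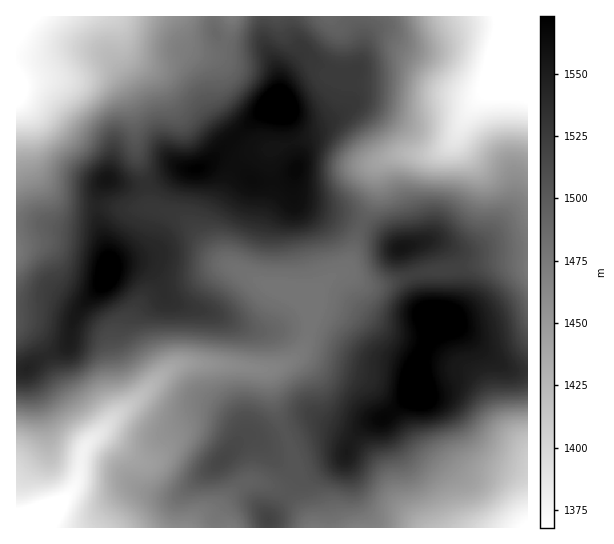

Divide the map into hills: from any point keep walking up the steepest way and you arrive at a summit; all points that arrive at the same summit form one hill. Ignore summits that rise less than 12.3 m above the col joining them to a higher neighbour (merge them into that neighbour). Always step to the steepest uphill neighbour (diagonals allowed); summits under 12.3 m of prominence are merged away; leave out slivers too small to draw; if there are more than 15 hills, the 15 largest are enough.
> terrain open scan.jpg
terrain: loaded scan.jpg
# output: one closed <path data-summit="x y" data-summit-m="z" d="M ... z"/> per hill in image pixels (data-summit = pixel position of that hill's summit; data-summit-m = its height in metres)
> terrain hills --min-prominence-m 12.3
<path data-summit="417 389" data-summit-m="1590" d="M521 261l-35 2-32 6-31 3-41 13-20-1-16-11-13 3-20 19-2 8 0 23-3 12-11 19-14 8-13 4-51-5-37 0-13 5-32 31-20 15-32 31-4 9-2 22-8 16-20 18-30 16 170 1 11-12 15-5 21-23 8-5 8-2 19 6 13 6 15 16 10 19 216 0 1-265z"/><path data-summit="279 105" data-summit-m="1592" d="M527 16l-510 0-1 69 27-6 26 1 21-4 17 0 7 4 9 10 8 17 4 18 1 28 8 24 5 28 4 3 20 5 10 6 39 42 39 22 22 6 10 6 14 12 3 8 1-12 4-10 14-14 14-7 6-9 10-32 16-34 2-31 6-6 10-4 41-3 16-9 6-7 13-27 31-35 4-16 7-12 6-6 11-6z"/><path data-summit="107 274" data-summit-m="1583" d="M17 100l-1 427 5 1 30-17 20-18 8-16 2-22 4-9 32-31 20-15 32-31 13-5 37 0 39 5 12 0 13-4 14-8 6-7 6-17 2-18-4-8-14-12-10-6-22-6-39-22-39-42-10-6-18-5-32 1-12-2-41-2-12-5-14-14-11-16-4-16-1-31-3-9z"/><path data-summit="401 249" data-summit-m="1556" d="M527 36l-10 5-6 6-7 12-4 16-31 35-13 27-9 10-20 8-34 1-10 4-6 6-2 31-16 34-10 32-7 10 4 0 20 12 16 0 35-12 14-2 23-2 47-8 27 1z"/><path data-summit="107 179" data-summit-m="1556" d="M107 76l-17 0-21 4-26-1-16 2-11 5 0 13 8 12 4 12 1 31 4 16 11 16 14 14 12 5 41 2 12 2 28-1-3-6-1-15-11-34-1-28-4-18-8-17-9-10z"/><path data-summit="269 519" data-summit-m="1519" d="M254 481l-8 2-8 5-21 23-15 5-10 11 119 0-10-18-15-16-13-6z"/>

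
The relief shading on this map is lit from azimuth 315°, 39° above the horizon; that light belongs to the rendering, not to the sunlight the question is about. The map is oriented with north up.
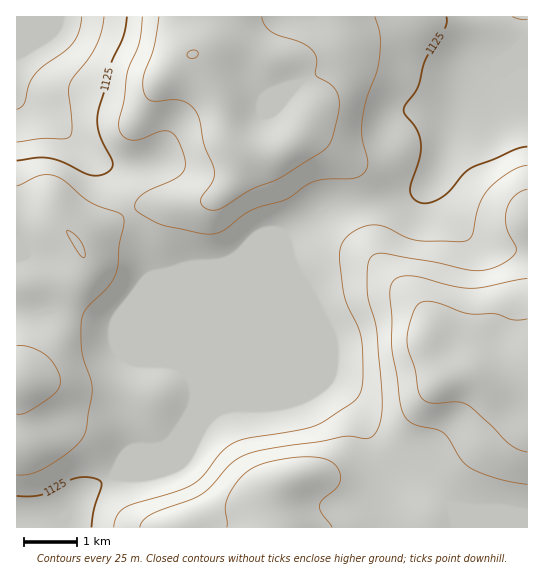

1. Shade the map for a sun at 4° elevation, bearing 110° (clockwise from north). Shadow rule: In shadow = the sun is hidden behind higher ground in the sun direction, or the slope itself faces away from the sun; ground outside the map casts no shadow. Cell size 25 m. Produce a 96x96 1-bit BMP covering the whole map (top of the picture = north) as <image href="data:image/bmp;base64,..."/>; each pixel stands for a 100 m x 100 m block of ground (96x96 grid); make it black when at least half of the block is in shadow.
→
<image width="96" height="96" href="data:image/bmp;base64,Qk2+BAAAAAAAAD4AAAAoAAAAYAAAAGAAAAABAAEAAAAAAIAEAAATCwAAEwsAAAIAAAAAAAAA////AAAAAAAAAAAAAAAAAAAAAAAAAAAAAAAAAAAAAAAAAAAAAAAAAAAAAAAAAAAAAAAAAAAAAAAAAAAAAAAAAAAAAAAAAAAAAAAAAAAAAAAAAAAB+AAAAAAAAAAAAAAD/gAAAAAAAAAAAAAD/wAAAAAAAAAAAAAH/4AAAAAAAAAAAAAD/4AAAAAAAAAAAAAB/8AAAAAAAAAAAAAB/8AAAAAAAAAAAAAA/4AAAAAAAAAAAAAAfwAAAAAAAAAAAAAAAAAAAAAAAAAAAAAAAAAAAAAAAAAAAAAAAAAAAAAAAAAAAAAAAAAAAAAAAAAAAAAAAAAAAAAAAAAAAAAAAAAAAAAAAAAAAAAAAAAAAAAAAAAAAAAAAAAAAAAAAAAAAAAAAAAAAAAAAAAAAAAAAAAAAA4AAAAAAAAAAAAAAB8AAAAAAAAAAAAAAD8AAAAAAAAAAAAAAH4AAAAAAAAAAAAAAH4AAAAAAAAAAAAAAP4AAAAAAAAAAAAAAf4AAAAAAAAAAAAAAf8AAAAAAAAAAAAAA/8AAAAAAAAAAAAAA/8AAAAAAAAAAAAAB/+AAAAAAAAAAAAAB/+AAAAAAAAAAAAAB/+AAAAAAAAAAAAAB/+AAAAAAAAAAAAAB/+AAAAAAAAAAAAAAf8AAAAAAAAAAAAAAAAAAAAAAAAAAAAAAAAAAAAAAAAAAAAAAAAAAAAAAAAAAAAAAAAAAAAAAAAAAAAAAAAAAAAAAAAAAAAAAAAAAAAAAAAAAAAAAAAAAAAAAAAAAAAAAAAAAAAAAAAAAAAAAAAAAAAAAAAAAAAAAAAAAAAAAAAAAAAAAAAAAAAAAAAAAAAAAAAAAAAAAAAAAAAAAAAAAAAAAAAAAAAAAAAAAAAAAAAAAAAAAAAAAAAAAAAAAAAAAAAAAAAAAAAAAAAAAAAAAAAAAAAAAAAAAAAAAAAAAAAAAAAAAAAAAAAAAAAAAAAAAAAAAAAAAAAAAAAAAAAAAAAAAAAAAAAAAAAAAAAAAAAAAAAAAAAAAAAAAAAAAAAAAAAAAAAAAAAAAAAAAAAAAAAAAAAAAAAAAAAAAAAAAAAAAAAAAAAAAAAAAAAAAAAAAAAAAAAAAAAAAAAAAAAAAAAAAAAAAAAAAAAAAAAAAAAAAAAAAAAAAAAAAAAAAAAAAAAAAAAAAAAAAAAAAAAAAAAAAAAAAAAAAAAAAAAAAAAAAAAAAAAAAAAAAAAAAAAAAAAAAAAAAAAAAAAAAAAAAAAAAAAAAAAAAAAAAAAAAAAAAAAAAAAAAAAAAAAAAAAAAAAAAAAAAAAAAAAAAAAAAAAAABwAAAAAAAAAAAAAAD4AAAAAAAAAAAAAAH4AAAAAAAAAAAAAAH8AAAAAAAAAAAAAAP8AAAAAAAAAAAAAAf+AAAAAAAAAAAAAAf/AAAAAAAAAAAAAA//AAAAAAAAAAAAAD//gAAAAAAAAAAAAH//gAAAAAAAAAAAAH//gAAAAAAAAAAAAH//AAAAAAAAAAAAAD//AAAAAAAAAAAAAD//AAAAAAAAAAAAAA//AAAAAAAAAAAA="/>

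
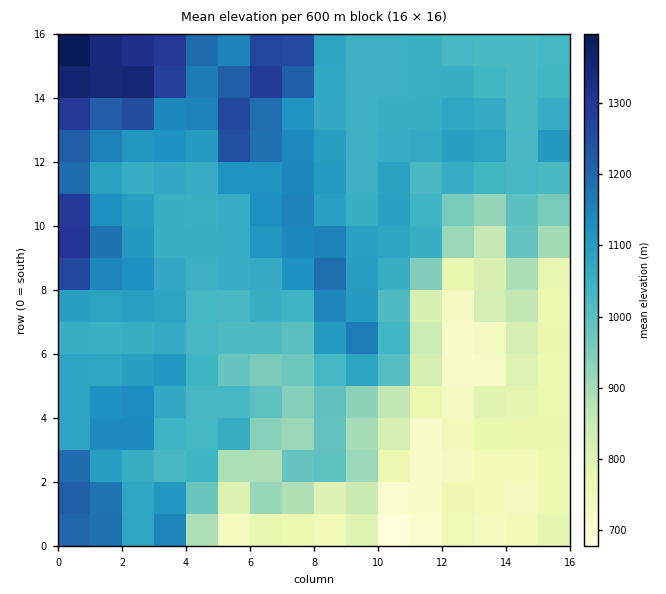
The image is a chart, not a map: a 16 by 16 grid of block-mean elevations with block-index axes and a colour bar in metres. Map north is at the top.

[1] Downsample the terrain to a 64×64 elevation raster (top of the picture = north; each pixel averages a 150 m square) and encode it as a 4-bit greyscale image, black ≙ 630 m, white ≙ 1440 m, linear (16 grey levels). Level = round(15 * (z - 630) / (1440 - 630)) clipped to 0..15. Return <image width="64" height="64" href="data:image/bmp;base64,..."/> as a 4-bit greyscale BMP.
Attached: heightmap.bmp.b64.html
<image width="64" height="64" href="data:image/bmp;base64,Qk12CAAAAAAAAHYAAAAoAAAAQAAAAEAAAAABAAQAAAAAAAAIAAATCwAAEwsAABAAAAAAAAAAAAAAABEREQAiIiIAMzMzAERERABVVVUAZmZmAHd3dwCIiIgAmZmZAKqqqgC7u7sAzMzMAN3d3QDu7u4A////AKq7upmIiaqYdkMiIiIjMzIiIjNDIQABIiIiIiIiIzMzqru7qYiJqqh1QyIiIiMzIiIiM0MhAAEiMiIiIiIjMzOqu8upiImqqXVCIiIjMzIiIiIzQyEAESIzIiIiIiMzM6q7zKmIiaqpdkMiIzRDMyIiIjNDIQARIjMiIiIiIjMzqrvLqYiZqqqGUyI0RVVDMiIiM0QhABEiIzIiIiIiMzOqu7upiJmaqYdkMzRVZlRDMiI0RDERESIjMyIiIiIjM7u7u5iIiImZiGUzNFZmZlVEM0RUMhERIiIzMiIiIiMzu7u6mIiHd4iIdUM0VWd2ZmVUVVQyERESIiMyIiIiIjPMy6qYiHd3eIh2QzNFZ3d3ZmZmVDIiIREiIiIiIiIiM7u6mYiId3d4iIZURERWd3d3d3ZUMiIiERIiIiIiIiIzuqmIiZiHd3iIh2VVREVmd3d3dlQzMyIREiIiIiIiIzOZmIiJmYh3d4iHdmZURVZnd3dlVEMzIhESIiIiIiMzM5mIiJqpmId3eIiHd2VEVWd3dlVURDMiERIiIiIjMzMziIiJqqqYiHd3iIiIdlRFVndmVVVUMyIRIiMzIiMzMzOIiJmqqpmId3d4iIiGVUVWd2VVVVQzIhEiMzMyMzMzM4iImqqqmZh3d3eIiIdlVVd3ZVVVVDMiESIzMzMzMzMziIiZqqqZmHd3d3iIh2ZVZndmVVVUMyIhIiM0MzMzMzOIiJmqqpmYh3d3d3iHdmVmd3ZVVVQzMyIiIzMzMzMzM4iIiZmZmZiId3d3d3d2ZmZ3dmVmVEQzMiIiIzMzMzMziIiJmZmZmZiId3d3dmZmZ3d2ZmdlVEQyIRIiMzMzMzOIiImZmZmZmZiHd3ZmZmZnd3ZmeHZlVDIhESIjNEMzM4iIiYiJmZmZmId2ZmZmZmd3d3eZh2ZUMiEREiIzQzMziZiIiIiZmZiId2ZmZmZmd4iHeKqYdlQyIREREiNEMzOIiIiIiImIiId3Z3dmZmZ3iIiJqph3ZDIhERESI0QzM4iIiIiIiIiIiHd3d3d2ZneImZq6mIdlMiIRERIjRDMziIiIiIiIiIiId3d3d3d3d4maqqqYh2VCIhEiIiNEMzOIiIiIiIiIiId3d3iHd3d3iJqqqYh3ZTIiEiIiNEQzM4iIiIiIiIiIh3d3eIiHd3eJmqqYh3ZUMiIiIzNERDMziIiIiIiIiIiHd3d4iIiHd4mqqZiHdlQyIiIjRFVEMzOIiIiIiJmIiId3d3eIiId4iaqZiId2UzIiIjNFVUMzM5mYiZmZmZmIh3d3d4iIiIiaqpmIiHZUMiIiNEVVQzMzqpmZmZmZmZiIiIiIiIiIiaqpmYiId2QzIiIjRVVDMzO7qqqZmZmZiIiIiIiIiIiau6mZiIiHZUMyIiNFVUMzM8y7qpmZmZiIiIiIiIiIiZq7qZmYiIh2VDMiI0VVVDMz3cyqmZmZiIiIiIiIiIiJq7upmZiIiIdkMyIjNFVUMzPdzLqZmZmIiIiIiIiIiImru6mZmIiIh2VDMzM0VmVDM93MupmZmIiIiIiIiImZmaq7qZmZiIiIdlRDM0VmZlQz3dy6qZmIiIiIiIiIiZmZqqqpmZmIiIh3ZVRERWd3ZUTd3LqqqYiIiIiIiIiJmZmaqpmZmYiImId2ZVRFZ3h2VN3cuqqpmIiIiIiIiJmqqpmZmYiIiJmZiHZlVUVneIdV3dy6mqmYiIiIiIiImaqqqZmYiIiImZmHdmVVVWZ4h1Xdy6mZmZiIiIiIiIiZqqqpmZiIiIiZmIdmZlVVZniHVd3LqZmZiIiIiIiIiJmZqqmZiIiIiJmIdmZmZlVneHZV3LqZiIiIiIiIiIiJmZmaqZmIiIiImIdmZndmZmd4dlXMupmIiIiIiIiIiImZmZmqmYiIiImYh2Z3d3dmZ4iHZcupmIiIiIiIiIiJmZmZmaqZiIiIiZiHd3iIh3d3iIdmuqmZiIiIiIiIiZmZmZmZqqmYiIiImYd3iJmIh3eIiHe6qpmYiIiJmIiJqqqpmZqqqZiIiIiZiHiImZmId3iIiLuqqpmIiJmZiImru6qpqqqpmIiIiImIiIiZmYh3eImZu7uqmZiZmpmImrvLu6qZqqmIiIiIiIiIiZmZiHd4iZm7u7qpmZqqmIiavMy7qpmZmYiIiIiIiIiJmZmId3iJmcu7uqmZqqmYiavMzLupmZmZiIiIiIiIiIiZmYh3eIiZzMu6qqq7qYiJq8zMuqmZmZiIiIiIiIiIiJmZiHd3iJnMzLuqq8upiJmrzMy6qZmZmIiIiIiIiIiIiJiId3eIid3cy7u8zLqZmau7y7uqmZmYiIiIiIiIiIiIiIh3d3iI3d3MvM3cu6mZqru8u7qpmZiIiIiIiIiIiIiIh3d3eIjd3d3N3t3Muqmaq7zMy6qpmIiIiIiIiIiIiIiHd3d4iN3e3d3u7dzLqpqrvM3Mu7qYiIiIiIiIiIiIiHd3d3iI7u7u3e7t3My6maq83dzMupiIiIiIiIiIiIiHd3d3d3fu7u7d3d3MzMupmrzN3MzLmIiIiIiIiIiIiHd3d3d3d//u7t3d3MzMu6maq8zczMuYiIiIiIiIiId3d3d3d3d4/+7t3d3czMy7qZmqvMzMypiIiIiIiIiId3d3d3d3d4j+7t3d3d3dzMupmZq7zMy6mIiIiIiIiIh3d3d3d3d3iO7t3d3d3d3dy6mZmavMzLqYiIiIiIiIiHd3d3d3d3eI"/>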